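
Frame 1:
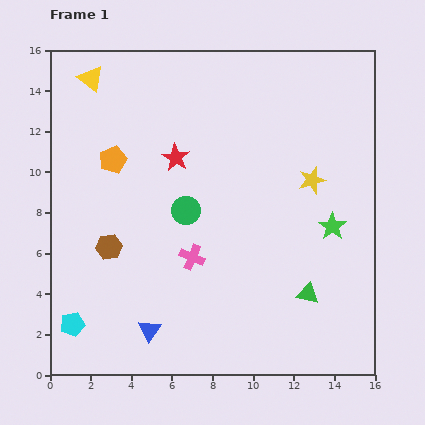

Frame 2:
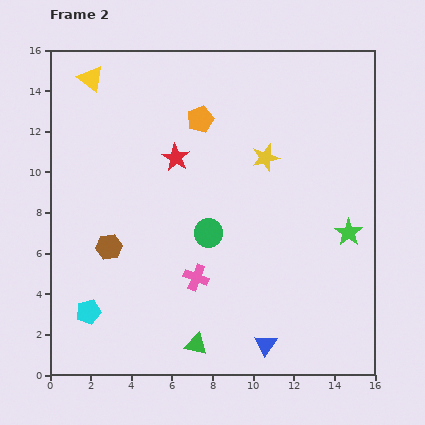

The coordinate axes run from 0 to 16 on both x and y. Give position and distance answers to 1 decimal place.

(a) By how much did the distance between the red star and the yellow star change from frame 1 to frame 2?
-2.4

Distance in frame 1: 6.8. Distance in frame 2: 4.4.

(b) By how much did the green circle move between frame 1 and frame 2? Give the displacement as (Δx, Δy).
(1.1, -1.1)

The green circle was at (6.7, 8.1) in frame 1 and (7.8, 7.0) in frame 2.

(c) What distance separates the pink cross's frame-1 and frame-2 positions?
1.0

The pink cross moved from (7.0, 5.8) to (7.2, 4.8), a distance of √(0.2² + 1.0²) ≈ 1.0.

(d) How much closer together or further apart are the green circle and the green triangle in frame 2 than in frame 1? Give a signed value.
-1.8

Distance in frame 1: 7.3. Distance in frame 2: 5.5.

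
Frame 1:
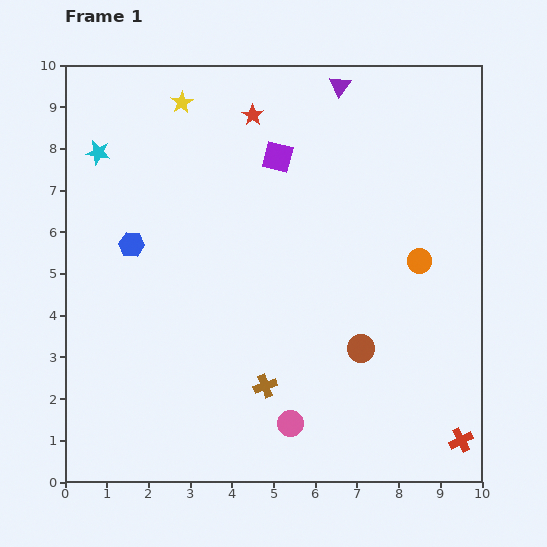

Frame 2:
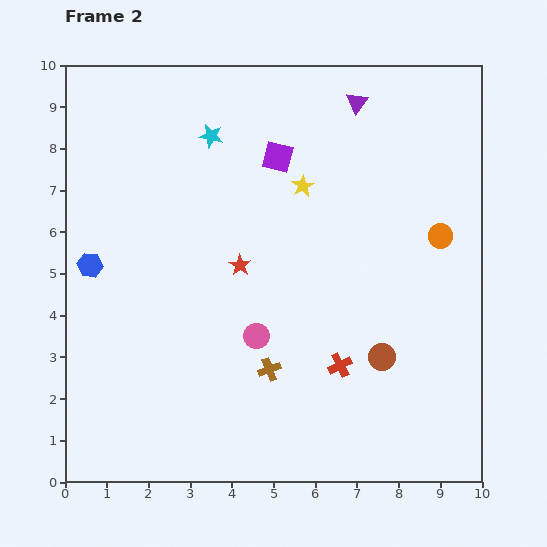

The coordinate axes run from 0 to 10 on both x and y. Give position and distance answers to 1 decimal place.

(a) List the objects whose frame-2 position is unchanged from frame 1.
the purple square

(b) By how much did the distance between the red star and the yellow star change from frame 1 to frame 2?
+0.7

Distance in frame 1: 1.7. Distance in frame 2: 2.4.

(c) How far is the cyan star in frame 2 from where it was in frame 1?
2.7

The cyan star moved from (0.8, 7.9) to (3.5, 8.3), a distance of √(2.7² + 0.4²) ≈ 2.7.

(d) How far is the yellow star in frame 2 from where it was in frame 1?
3.5

The yellow star moved from (2.8, 9.1) to (5.7, 7.1), a distance of √(2.9² + 2.0²) ≈ 3.5.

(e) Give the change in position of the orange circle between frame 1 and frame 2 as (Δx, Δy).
(0.5, 0.6)

The orange circle was at (8.5, 5.3) in frame 1 and (9.0, 5.9) in frame 2.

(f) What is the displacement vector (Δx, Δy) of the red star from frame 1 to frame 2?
(-0.3, -3.6)

The red star was at (4.5, 8.8) in frame 1 and (4.2, 5.2) in frame 2.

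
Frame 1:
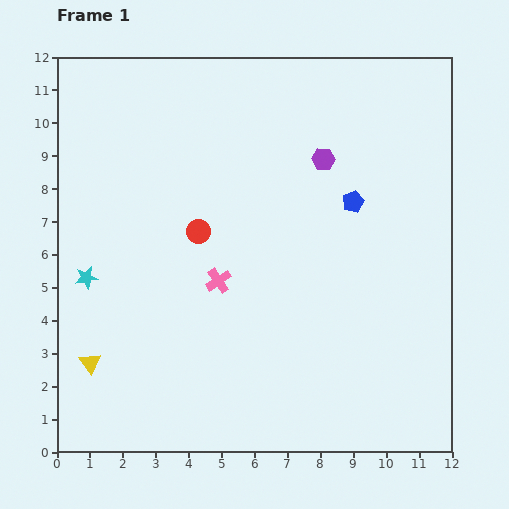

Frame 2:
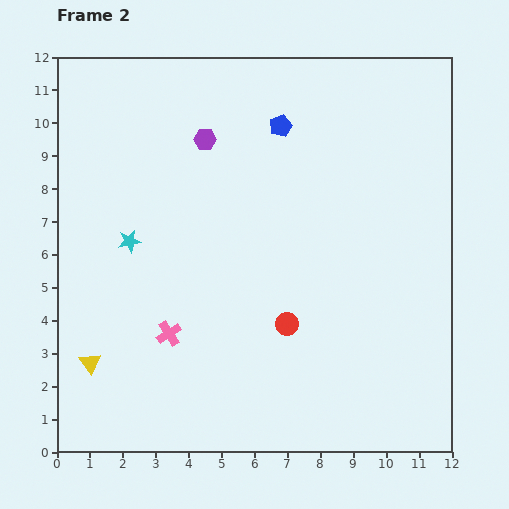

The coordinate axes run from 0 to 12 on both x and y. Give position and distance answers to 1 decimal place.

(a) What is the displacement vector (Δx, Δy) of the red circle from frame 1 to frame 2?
(2.7, -2.8)

The red circle was at (4.3, 6.7) in frame 1 and (7.0, 3.9) in frame 2.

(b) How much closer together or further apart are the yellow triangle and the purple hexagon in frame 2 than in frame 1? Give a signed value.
-1.8

Distance in frame 1: 9.4. Distance in frame 2: 7.6.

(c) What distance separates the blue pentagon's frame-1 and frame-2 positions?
3.2

The blue pentagon moved from (9.0, 7.6) to (6.8, 9.9), a distance of √(2.2² + 2.3²) ≈ 3.2.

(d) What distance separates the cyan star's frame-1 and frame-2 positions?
1.7

The cyan star moved from (0.9, 5.3) to (2.2, 6.4), a distance of √(1.3² + 1.1²) ≈ 1.7.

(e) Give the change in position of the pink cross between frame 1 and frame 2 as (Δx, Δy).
(-1.5, -1.6)

The pink cross was at (4.9, 5.2) in frame 1 and (3.4, 3.6) in frame 2.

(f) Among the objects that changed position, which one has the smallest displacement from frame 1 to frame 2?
the cyan star

(moved 1.7)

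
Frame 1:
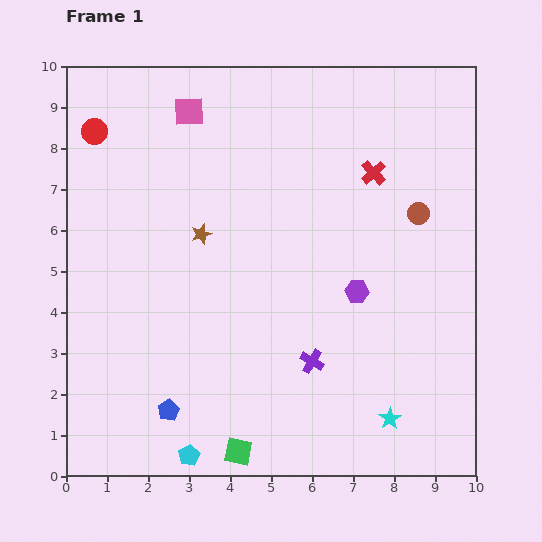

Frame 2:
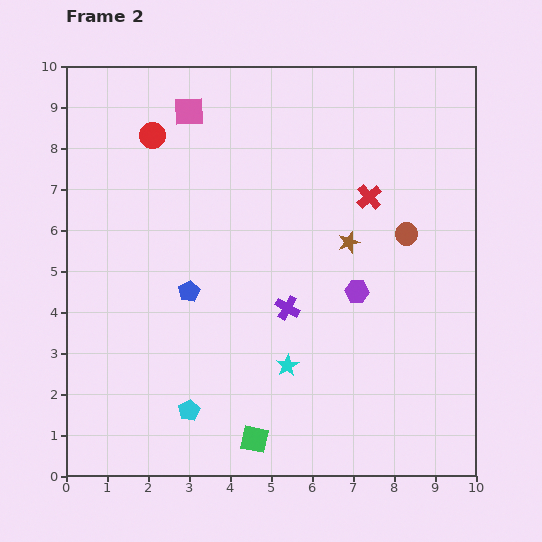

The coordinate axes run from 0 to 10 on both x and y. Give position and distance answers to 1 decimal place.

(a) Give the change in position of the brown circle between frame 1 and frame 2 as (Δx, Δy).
(-0.3, -0.5)

The brown circle was at (8.6, 6.4) in frame 1 and (8.3, 5.9) in frame 2.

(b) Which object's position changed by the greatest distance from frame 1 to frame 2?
the brown star

(moved 3.6; next 2.9)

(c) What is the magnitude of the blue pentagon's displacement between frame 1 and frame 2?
2.9

The blue pentagon moved from (2.5, 1.6) to (3.0, 4.5), a distance of √(0.5² + 2.9²) ≈ 2.9.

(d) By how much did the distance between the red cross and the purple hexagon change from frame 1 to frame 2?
-0.6

Distance in frame 1: 2.9. Distance in frame 2: 2.3.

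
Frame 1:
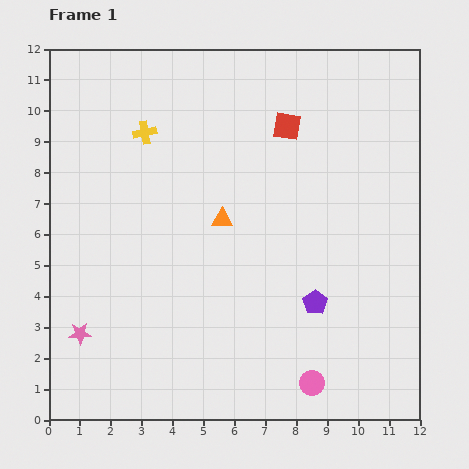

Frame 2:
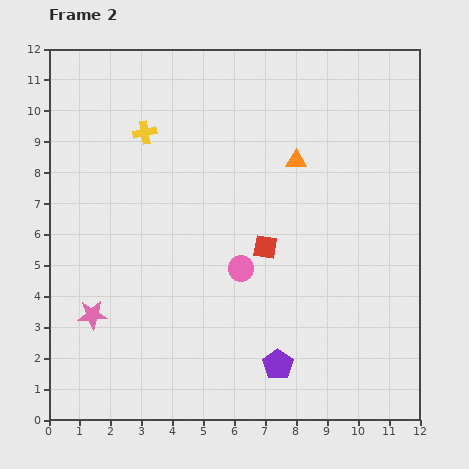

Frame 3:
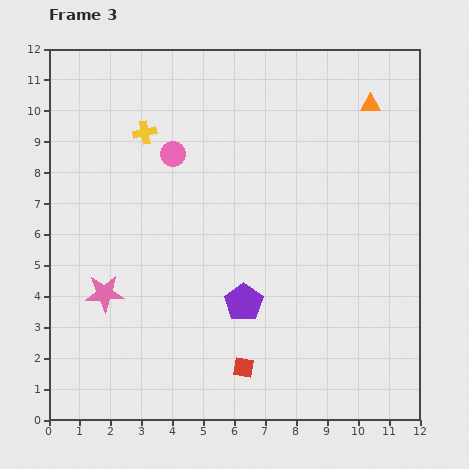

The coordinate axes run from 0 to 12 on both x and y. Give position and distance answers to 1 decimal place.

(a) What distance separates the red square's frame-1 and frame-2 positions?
4.0

The red square moved from (7.7, 9.5) to (7.0, 5.6), a distance of √(0.7² + 3.9²) ≈ 4.0.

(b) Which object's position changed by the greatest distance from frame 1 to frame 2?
the pink circle

(moved 4.4; next 4.0)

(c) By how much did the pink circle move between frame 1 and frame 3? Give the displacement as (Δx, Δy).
(-4.5, 7.4)

The pink circle was at (8.5, 1.2) in frame 1 and (4.0, 8.6) in frame 3.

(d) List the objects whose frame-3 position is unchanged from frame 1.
the yellow cross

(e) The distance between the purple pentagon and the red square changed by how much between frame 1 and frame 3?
-3.7

Distance in frame 1: 5.8. Distance in frame 3: 2.1.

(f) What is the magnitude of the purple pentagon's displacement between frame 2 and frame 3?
2.3

The purple pentagon moved from (7.4, 1.8) to (6.3, 3.8), a distance of √(1.1² + 2.0²) ≈ 2.3.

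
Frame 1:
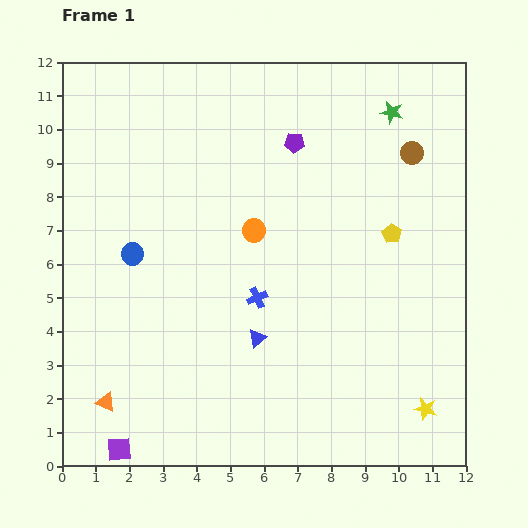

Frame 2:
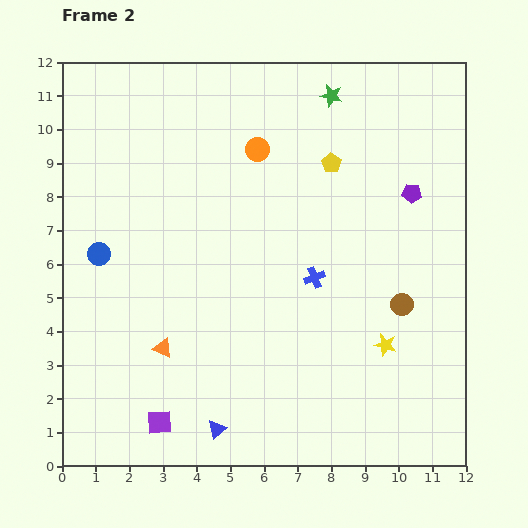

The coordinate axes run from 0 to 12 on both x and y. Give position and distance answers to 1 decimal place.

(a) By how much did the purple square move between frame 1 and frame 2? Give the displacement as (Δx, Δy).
(1.2, 0.8)

The purple square was at (1.7, 0.5) in frame 1 and (2.9, 1.3) in frame 2.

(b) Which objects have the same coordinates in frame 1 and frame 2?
none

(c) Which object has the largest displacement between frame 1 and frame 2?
the brown circle

(moved 4.5; next 3.8)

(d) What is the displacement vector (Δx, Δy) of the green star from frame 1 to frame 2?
(-1.8, 0.5)

The green star was at (9.8, 10.5) in frame 1 and (8.0, 11.0) in frame 2.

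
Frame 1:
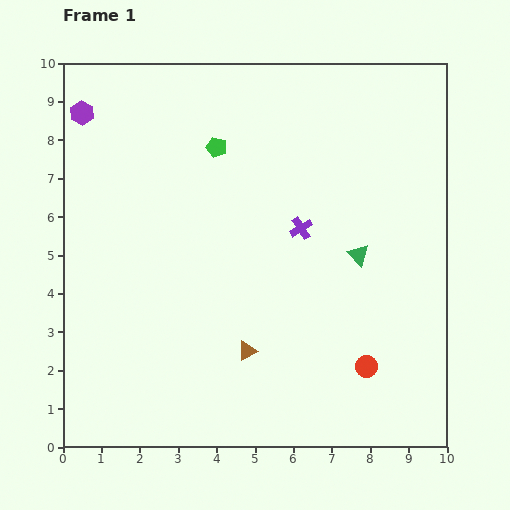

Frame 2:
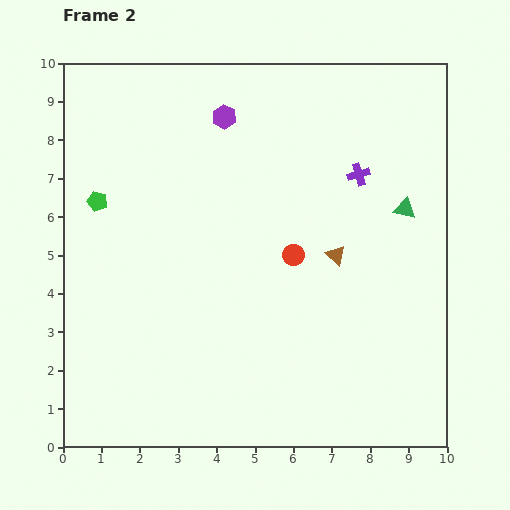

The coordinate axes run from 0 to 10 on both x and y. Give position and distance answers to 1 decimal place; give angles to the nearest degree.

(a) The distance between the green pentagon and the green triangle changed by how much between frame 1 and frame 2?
+3.4

Distance in frame 1: 4.6. Distance in frame 2: 8.0.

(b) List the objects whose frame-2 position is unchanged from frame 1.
none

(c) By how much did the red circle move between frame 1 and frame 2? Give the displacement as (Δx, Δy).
(-1.9, 2.9)

The red circle was at (7.9, 2.1) in frame 1 and (6.0, 5.0) in frame 2.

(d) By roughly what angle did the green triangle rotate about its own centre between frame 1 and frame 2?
32° counter-clockwise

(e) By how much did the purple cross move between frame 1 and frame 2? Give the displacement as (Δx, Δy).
(1.5, 1.4)

The purple cross was at (6.2, 5.7) in frame 1 and (7.7, 7.1) in frame 2.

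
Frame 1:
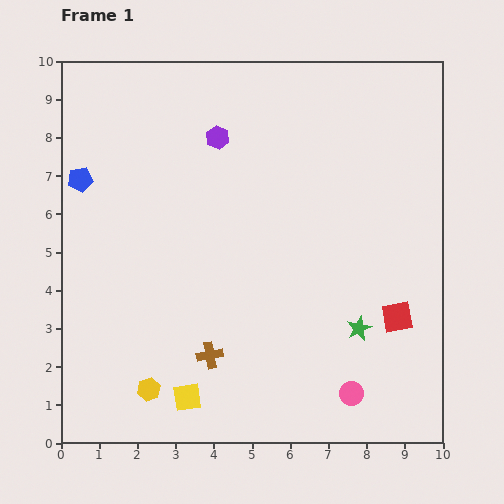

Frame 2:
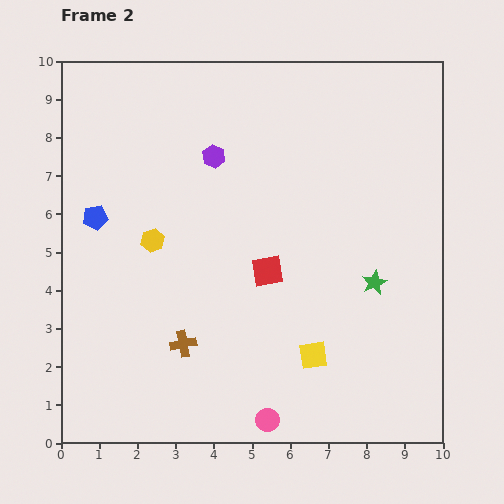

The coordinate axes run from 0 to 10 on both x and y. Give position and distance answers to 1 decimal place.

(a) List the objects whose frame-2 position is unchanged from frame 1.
none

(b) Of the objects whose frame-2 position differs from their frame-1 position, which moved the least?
the purple hexagon

(moved 0.5)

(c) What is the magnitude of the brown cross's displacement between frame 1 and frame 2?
0.8

The brown cross moved from (3.9, 2.3) to (3.2, 2.6), a distance of √(0.7² + 0.3²) ≈ 0.8.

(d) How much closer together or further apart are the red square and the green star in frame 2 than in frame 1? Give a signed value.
+1.8

Distance in frame 1: 1.0. Distance in frame 2: 2.8.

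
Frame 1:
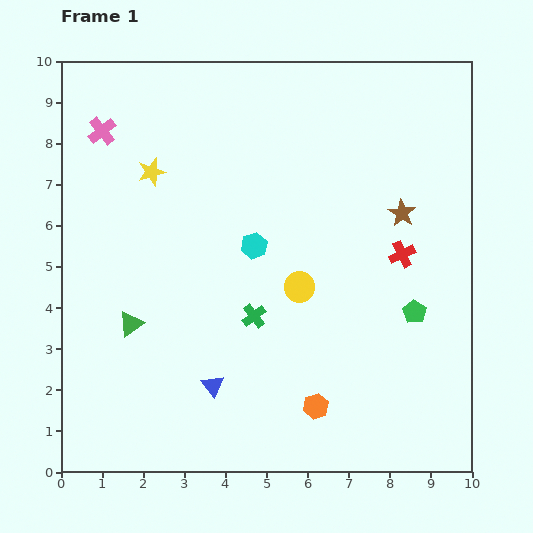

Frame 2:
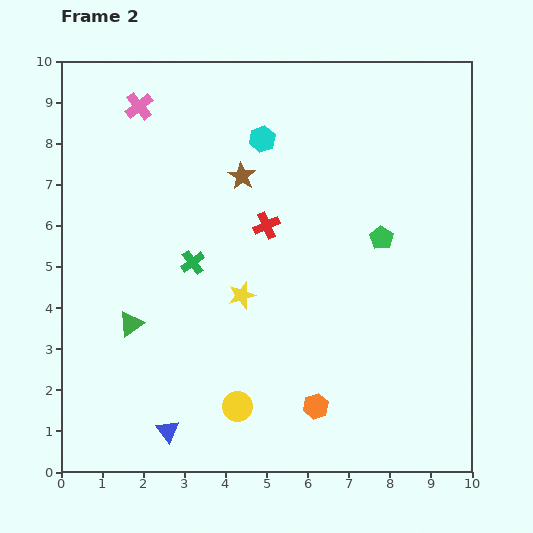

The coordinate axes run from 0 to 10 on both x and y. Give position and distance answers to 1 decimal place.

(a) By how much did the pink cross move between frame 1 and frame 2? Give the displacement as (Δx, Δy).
(0.9, 0.6)

The pink cross was at (1.0, 8.3) in frame 1 and (1.9, 8.9) in frame 2.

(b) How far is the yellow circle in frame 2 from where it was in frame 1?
3.3

The yellow circle moved from (5.8, 4.5) to (4.3, 1.6), a distance of √(1.5² + 2.9²) ≈ 3.3.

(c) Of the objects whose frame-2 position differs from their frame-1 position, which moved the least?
the pink cross

(moved 1.1)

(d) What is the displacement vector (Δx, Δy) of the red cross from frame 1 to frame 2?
(-3.3, 0.7)

The red cross was at (8.3, 5.3) in frame 1 and (5.0, 6.0) in frame 2.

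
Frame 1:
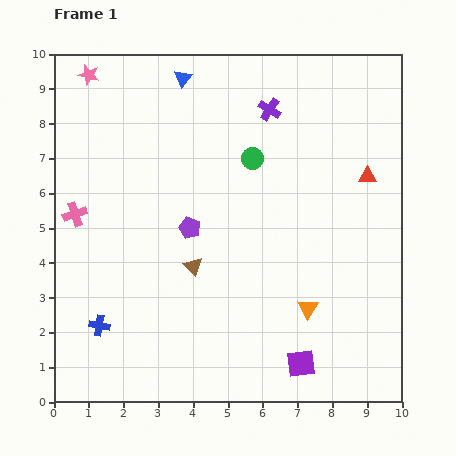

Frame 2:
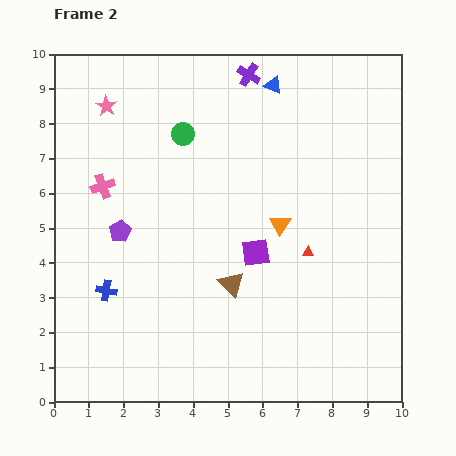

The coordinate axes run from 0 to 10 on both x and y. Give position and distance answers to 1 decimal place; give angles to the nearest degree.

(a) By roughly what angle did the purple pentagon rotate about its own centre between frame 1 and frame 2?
22° clockwise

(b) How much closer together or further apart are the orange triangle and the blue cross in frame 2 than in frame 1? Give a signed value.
-0.7

Distance in frame 1: 6.0. Distance in frame 2: 5.3.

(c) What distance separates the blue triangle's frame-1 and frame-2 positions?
2.6

The blue triangle moved from (3.7, 9.3) to (6.3, 9.1), a distance of √(2.6² + 0.2²) ≈ 2.6.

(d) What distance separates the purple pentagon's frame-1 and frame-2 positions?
2.0

The purple pentagon moved from (3.9, 5.0) to (1.9, 4.9), a distance of √(2.0² + 0.1²) ≈ 2.0.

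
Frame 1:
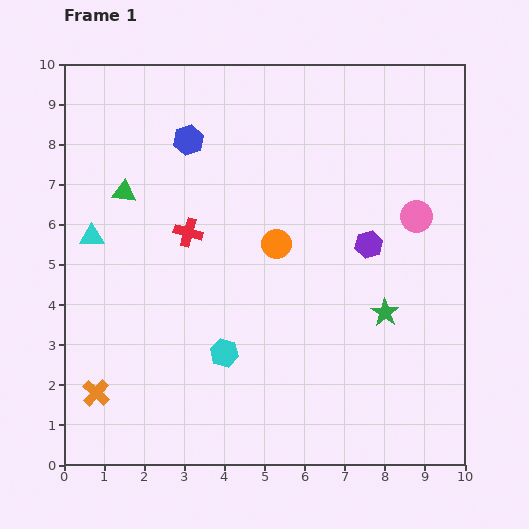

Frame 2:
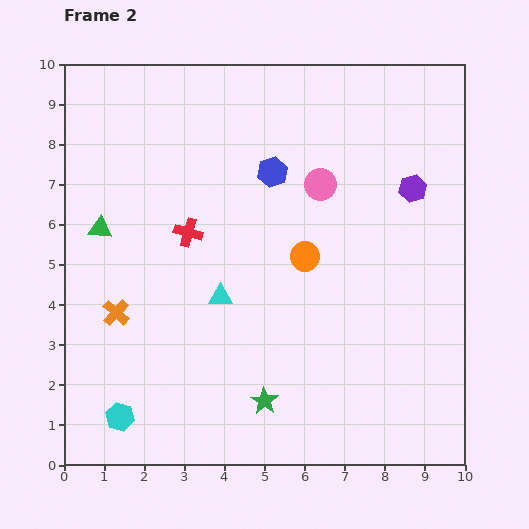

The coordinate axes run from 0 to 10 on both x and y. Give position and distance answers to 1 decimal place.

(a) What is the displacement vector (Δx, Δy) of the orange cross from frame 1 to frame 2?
(0.5, 2.0)

The orange cross was at (0.8, 1.8) in frame 1 and (1.3, 3.8) in frame 2.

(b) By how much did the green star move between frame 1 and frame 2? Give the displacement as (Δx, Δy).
(-3.0, -2.2)

The green star was at (8.0, 3.8) in frame 1 and (5.0, 1.6) in frame 2.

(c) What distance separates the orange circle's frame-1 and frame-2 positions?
0.8

The orange circle moved from (5.3, 5.5) to (6.0, 5.2), a distance of √(0.7² + 0.3²) ≈ 0.8.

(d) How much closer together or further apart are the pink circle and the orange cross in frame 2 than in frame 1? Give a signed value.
-3.1

Distance in frame 1: 9.1. Distance in frame 2: 6.0.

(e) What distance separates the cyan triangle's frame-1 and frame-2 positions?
3.5

The cyan triangle moved from (0.7, 5.7) to (3.9, 4.2), a distance of √(3.2² + 1.5²) ≈ 3.5.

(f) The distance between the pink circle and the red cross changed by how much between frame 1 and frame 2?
-2.2

Distance in frame 1: 5.7. Distance in frame 2: 3.5.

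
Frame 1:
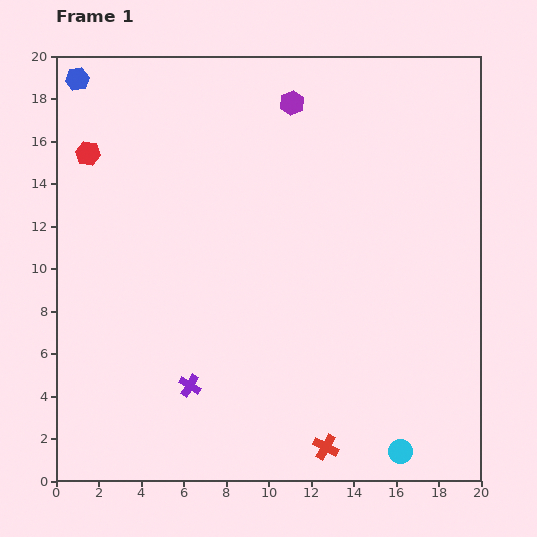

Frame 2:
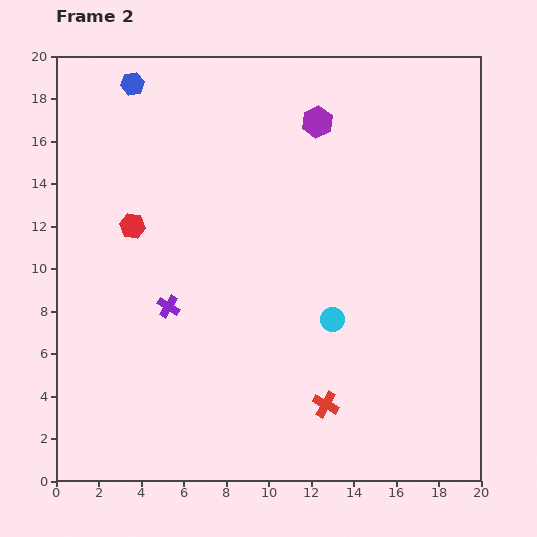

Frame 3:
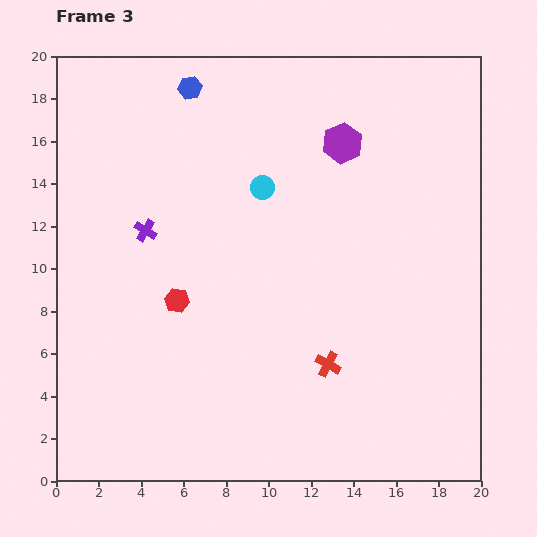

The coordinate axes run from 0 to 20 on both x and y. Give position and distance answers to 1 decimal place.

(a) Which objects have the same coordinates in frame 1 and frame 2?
none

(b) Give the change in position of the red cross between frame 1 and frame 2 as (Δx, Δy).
(0.0, 2.0)

The red cross was at (12.7, 1.6) in frame 1 and (12.7, 3.6) in frame 2.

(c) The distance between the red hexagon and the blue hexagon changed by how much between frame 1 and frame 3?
+6.5

Distance in frame 1: 3.5. Distance in frame 3: 10.0.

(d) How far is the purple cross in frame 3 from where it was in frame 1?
7.6

The purple cross moved from (6.3, 4.5) to (4.2, 11.8), a distance of √(2.1² + 7.3²) ≈ 7.6.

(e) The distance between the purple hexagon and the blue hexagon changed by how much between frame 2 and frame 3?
-1.2

Distance in frame 2: 8.9. Distance in frame 3: 7.7.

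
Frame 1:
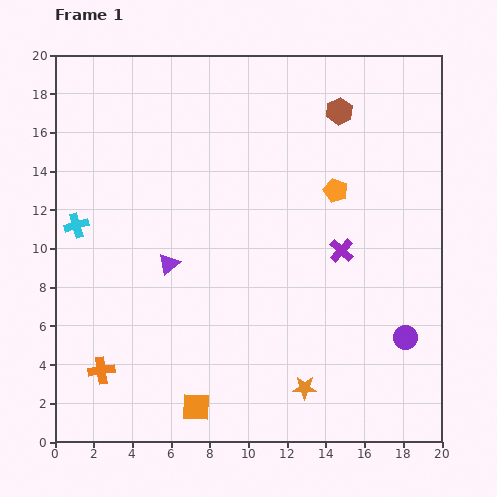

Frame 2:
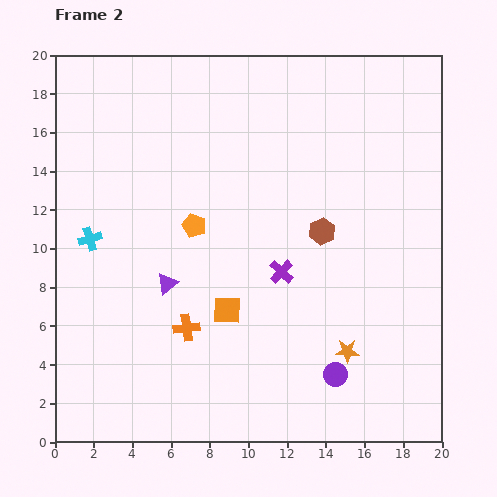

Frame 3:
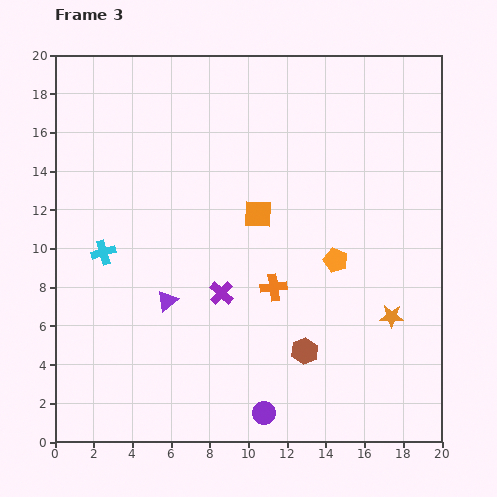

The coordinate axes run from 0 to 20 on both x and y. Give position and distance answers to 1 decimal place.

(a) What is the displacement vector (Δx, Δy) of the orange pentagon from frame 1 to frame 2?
(-7.3, -1.8)

The orange pentagon was at (14.5, 13.0) in frame 1 and (7.2, 11.2) in frame 2.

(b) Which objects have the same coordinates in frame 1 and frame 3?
none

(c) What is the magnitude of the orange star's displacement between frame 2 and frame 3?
2.9

The orange star moved from (15.1, 4.7) to (17.4, 6.5), a distance of √(2.3² + 1.8²) ≈ 2.9.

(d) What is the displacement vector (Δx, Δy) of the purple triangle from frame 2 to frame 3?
(0.0, -0.9)

The purple triangle was at (5.8, 8.2) in frame 2 and (5.8, 7.3) in frame 3.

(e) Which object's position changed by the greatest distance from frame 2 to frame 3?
the orange pentagon

(moved 7.5; next 6.3)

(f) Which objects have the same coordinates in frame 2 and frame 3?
none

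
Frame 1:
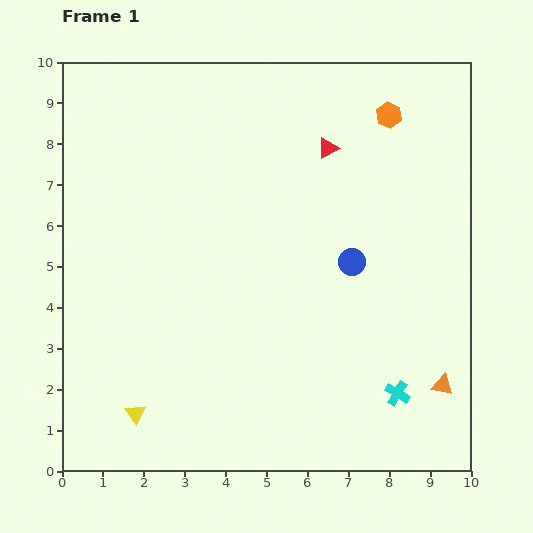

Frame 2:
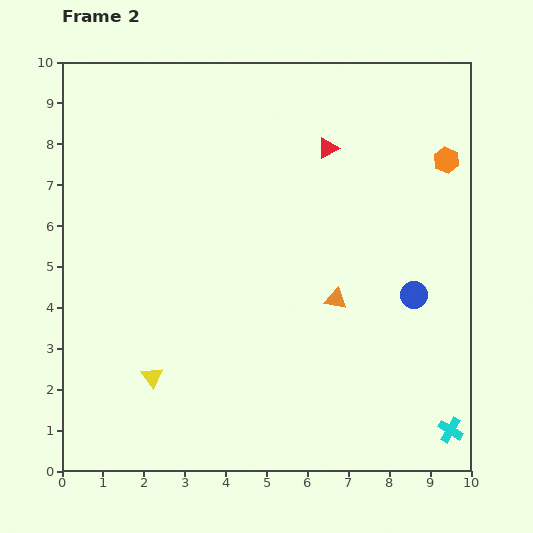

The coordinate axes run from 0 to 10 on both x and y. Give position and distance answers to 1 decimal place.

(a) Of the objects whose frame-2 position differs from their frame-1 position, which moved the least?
the yellow triangle

(moved 1.0)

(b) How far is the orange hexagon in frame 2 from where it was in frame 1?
1.8

The orange hexagon moved from (8.0, 8.7) to (9.4, 7.6), a distance of √(1.4² + 1.1²) ≈ 1.8.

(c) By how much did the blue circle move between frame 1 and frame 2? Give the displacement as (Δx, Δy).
(1.5, -0.8)

The blue circle was at (7.1, 5.1) in frame 1 and (8.6, 4.3) in frame 2.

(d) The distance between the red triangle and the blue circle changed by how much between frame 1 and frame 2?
+1.3

Distance in frame 1: 2.9. Distance in frame 2: 4.2.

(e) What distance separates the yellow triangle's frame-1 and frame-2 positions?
1.0

The yellow triangle moved from (1.8, 1.4) to (2.2, 2.3), a distance of √(0.4² + 0.9²) ≈ 1.0.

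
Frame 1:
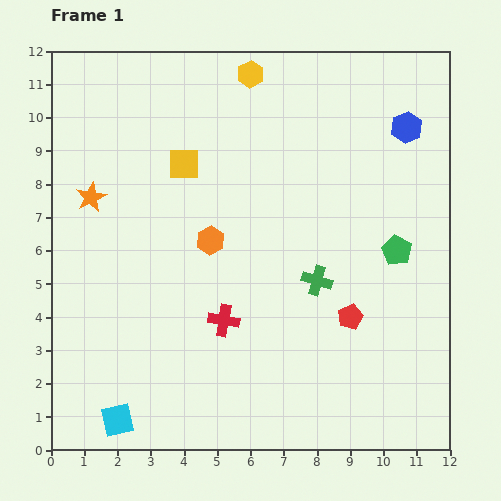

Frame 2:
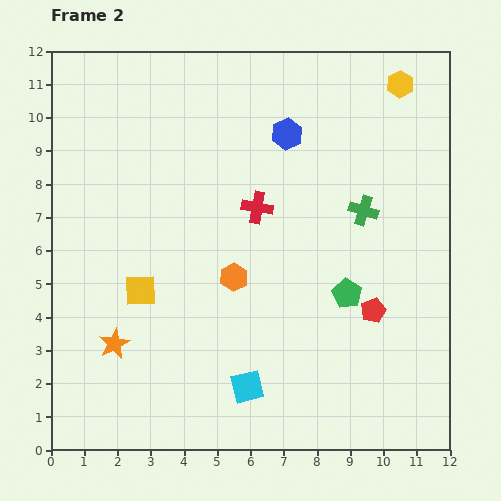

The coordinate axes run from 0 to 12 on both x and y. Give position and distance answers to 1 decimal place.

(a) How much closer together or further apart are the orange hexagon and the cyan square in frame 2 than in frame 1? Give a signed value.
-2.8

Distance in frame 1: 6.1. Distance in frame 2: 3.3.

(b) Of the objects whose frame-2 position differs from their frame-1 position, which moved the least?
the red pentagon

(moved 0.7)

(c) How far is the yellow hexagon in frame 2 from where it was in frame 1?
4.5

The yellow hexagon moved from (6.0, 11.3) to (10.5, 11.0), a distance of √(4.5² + 0.3²) ≈ 4.5.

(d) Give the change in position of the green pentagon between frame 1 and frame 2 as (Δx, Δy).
(-1.5, -1.3)

The green pentagon was at (10.4, 6.0) in frame 1 and (8.9, 4.7) in frame 2.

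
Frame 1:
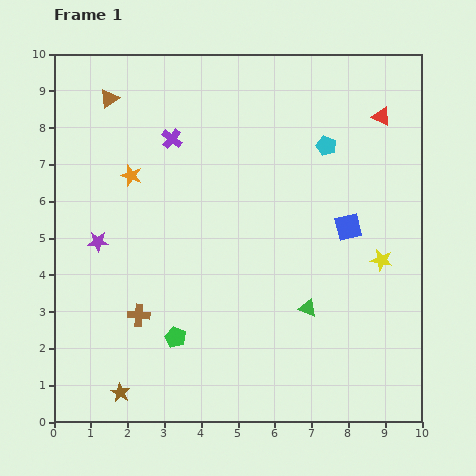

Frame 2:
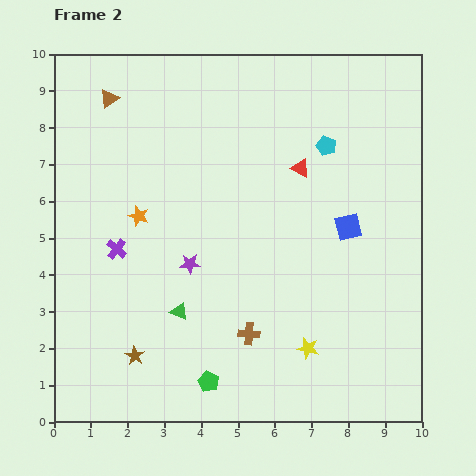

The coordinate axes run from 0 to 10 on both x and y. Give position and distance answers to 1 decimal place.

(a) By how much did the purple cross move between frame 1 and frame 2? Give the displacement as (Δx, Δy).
(-1.5, -3.0)

The purple cross was at (3.2, 7.7) in frame 1 and (1.7, 4.7) in frame 2.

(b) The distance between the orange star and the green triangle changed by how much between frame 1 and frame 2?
-3.2

Distance in frame 1: 6.0. Distance in frame 2: 2.8.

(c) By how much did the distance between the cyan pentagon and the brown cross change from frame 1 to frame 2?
-1.4

Distance in frame 1: 6.9. Distance in frame 2: 5.5.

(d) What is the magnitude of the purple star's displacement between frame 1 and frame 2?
2.6

The purple star moved from (1.2, 4.9) to (3.7, 4.3), a distance of √(2.5² + 0.6²) ≈ 2.6.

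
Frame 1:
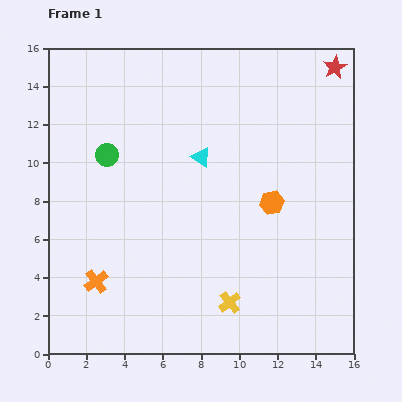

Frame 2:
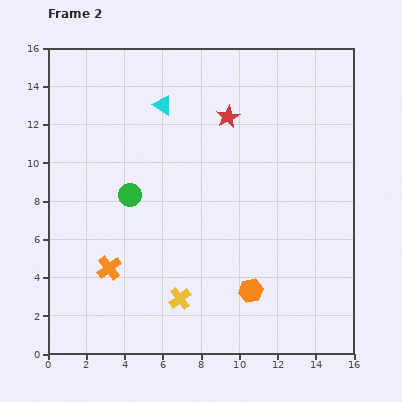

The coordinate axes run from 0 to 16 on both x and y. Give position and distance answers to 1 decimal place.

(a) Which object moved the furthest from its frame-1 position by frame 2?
the red star

(moved 6.2; next 4.7)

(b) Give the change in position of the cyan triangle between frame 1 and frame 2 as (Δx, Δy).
(-2.0, 2.7)

The cyan triangle was at (8.0, 10.3) in frame 1 and (6.0, 13.0) in frame 2.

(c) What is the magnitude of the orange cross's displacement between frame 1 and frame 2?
1.0

The orange cross moved from (2.5, 3.8) to (3.2, 4.5), a distance of √(0.7² + 0.7²) ≈ 1.0.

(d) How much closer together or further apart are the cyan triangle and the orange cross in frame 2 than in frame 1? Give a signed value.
+0.4

Distance in frame 1: 8.5. Distance in frame 2: 8.9.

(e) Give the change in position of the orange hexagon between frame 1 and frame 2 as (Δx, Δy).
(-1.1, -4.6)

The orange hexagon was at (11.7, 7.9) in frame 1 and (10.6, 3.3) in frame 2.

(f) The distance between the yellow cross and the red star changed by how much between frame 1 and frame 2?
-3.7

Distance in frame 1: 13.5. Distance in frame 2: 9.8.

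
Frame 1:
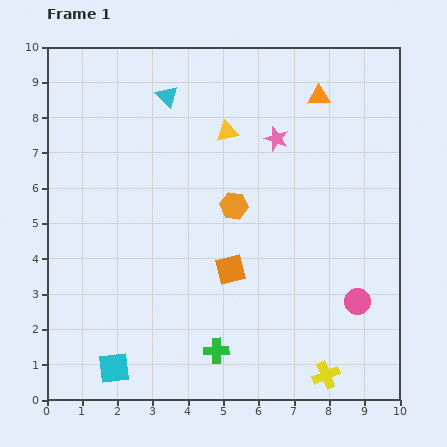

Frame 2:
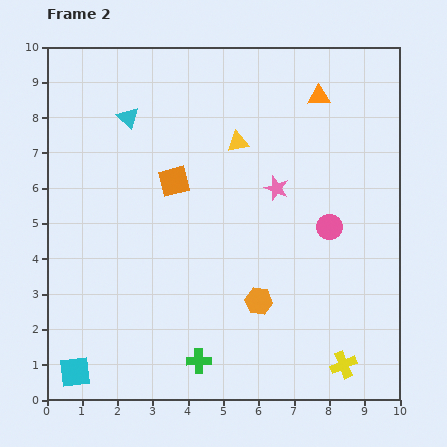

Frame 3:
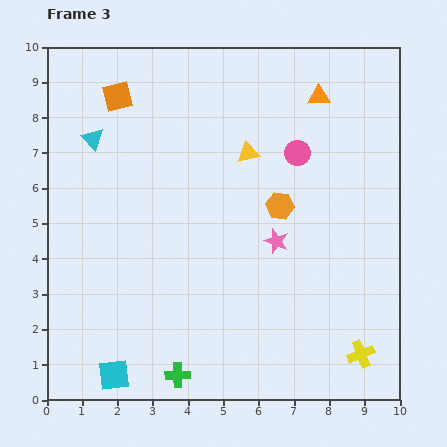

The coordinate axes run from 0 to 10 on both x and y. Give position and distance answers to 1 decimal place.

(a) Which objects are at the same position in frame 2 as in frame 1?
the orange triangle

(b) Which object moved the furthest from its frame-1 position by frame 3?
the orange square

(moved 5.9; next 4.5)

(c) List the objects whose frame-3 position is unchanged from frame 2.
the orange triangle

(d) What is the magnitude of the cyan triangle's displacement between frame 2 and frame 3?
1.2

The cyan triangle moved from (2.3, 8.0) to (1.3, 7.4), a distance of √(1.0² + 0.6²) ≈ 1.2.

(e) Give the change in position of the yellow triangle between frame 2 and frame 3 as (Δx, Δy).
(0.3, -0.3)

The yellow triangle was at (5.4, 7.3) in frame 2 and (5.7, 7.0) in frame 3.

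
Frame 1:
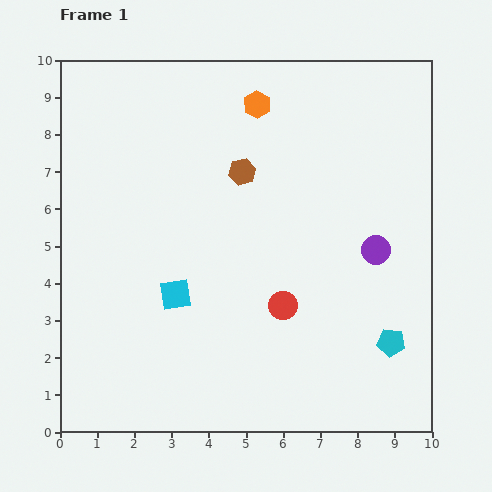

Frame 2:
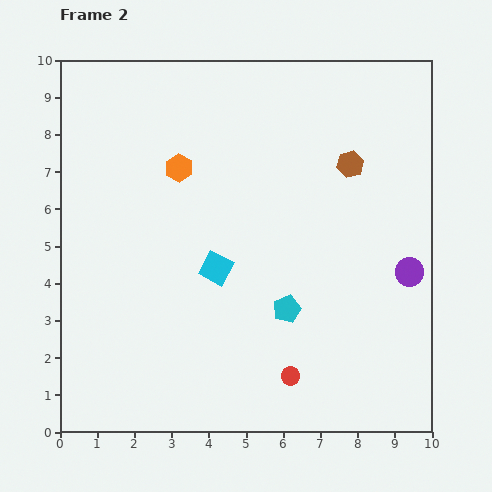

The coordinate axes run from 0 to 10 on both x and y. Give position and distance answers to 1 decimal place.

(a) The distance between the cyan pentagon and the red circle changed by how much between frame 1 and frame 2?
-1.3

Distance in frame 1: 3.1. Distance in frame 2: 1.8.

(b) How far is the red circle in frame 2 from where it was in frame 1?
1.9

The red circle moved from (6.0, 3.4) to (6.2, 1.5), a distance of √(0.2² + 1.9²) ≈ 1.9.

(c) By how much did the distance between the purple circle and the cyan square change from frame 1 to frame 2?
-0.3

Distance in frame 1: 5.5. Distance in frame 2: 5.2.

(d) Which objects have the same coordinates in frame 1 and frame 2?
none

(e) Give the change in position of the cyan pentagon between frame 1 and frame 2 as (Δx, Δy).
(-2.8, 0.9)

The cyan pentagon was at (8.9, 2.4) in frame 1 and (6.1, 3.3) in frame 2.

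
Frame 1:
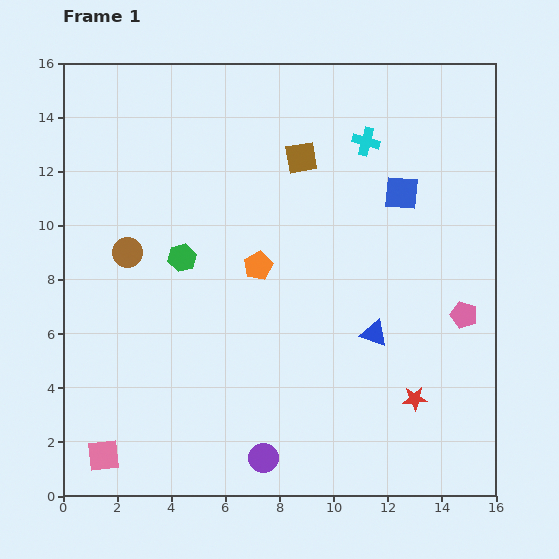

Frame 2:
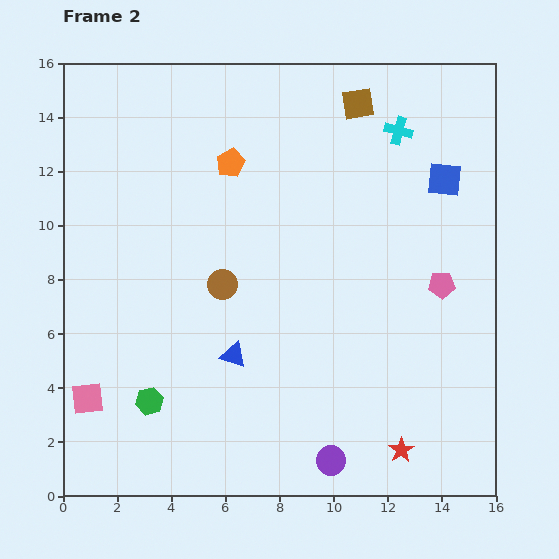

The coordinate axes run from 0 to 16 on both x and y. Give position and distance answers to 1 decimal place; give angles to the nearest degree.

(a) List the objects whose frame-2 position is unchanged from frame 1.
none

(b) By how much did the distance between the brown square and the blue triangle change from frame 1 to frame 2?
+3.4

Distance in frame 1: 7.0. Distance in frame 2: 10.4.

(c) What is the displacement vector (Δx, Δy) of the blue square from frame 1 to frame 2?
(1.6, 0.5)

The blue square was at (12.5, 11.2) in frame 1 and (14.1, 11.7) in frame 2.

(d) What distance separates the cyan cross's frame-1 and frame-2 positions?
1.3

The cyan cross moved from (11.2, 13.1) to (12.4, 13.5), a distance of √(1.2² + 0.4²) ≈ 1.3.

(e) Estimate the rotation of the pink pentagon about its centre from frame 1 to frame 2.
20° counter-clockwise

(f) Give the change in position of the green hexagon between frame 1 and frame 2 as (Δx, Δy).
(-1.2, -5.3)

The green hexagon was at (4.4, 8.8) in frame 1 and (3.2, 3.5) in frame 2.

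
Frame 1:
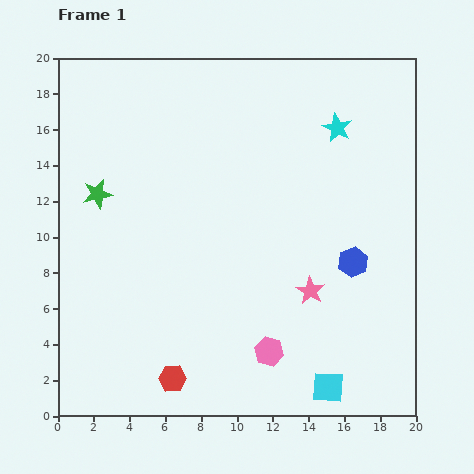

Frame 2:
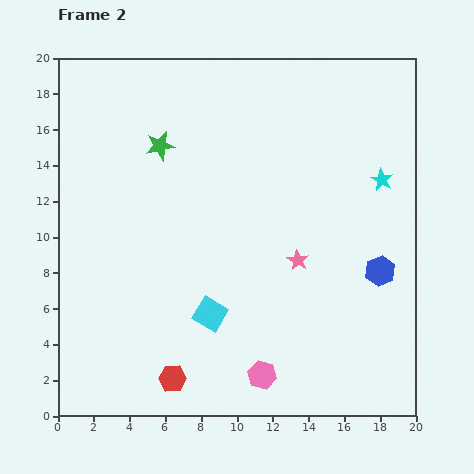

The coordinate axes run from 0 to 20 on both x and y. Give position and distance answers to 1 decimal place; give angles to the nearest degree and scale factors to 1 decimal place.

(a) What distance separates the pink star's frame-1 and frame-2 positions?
1.8

The pink star moved from (14.1, 7.0) to (13.4, 8.7), a distance of √(0.7² + 1.7²) ≈ 1.8.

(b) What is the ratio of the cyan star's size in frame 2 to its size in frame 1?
0.8×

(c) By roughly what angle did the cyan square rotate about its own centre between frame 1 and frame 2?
26° clockwise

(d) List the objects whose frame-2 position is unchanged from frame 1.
the red hexagon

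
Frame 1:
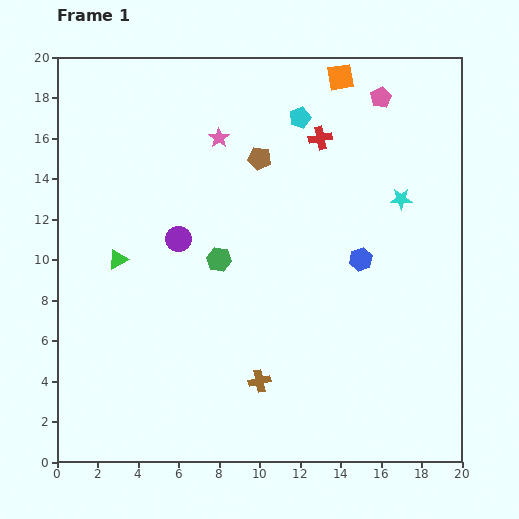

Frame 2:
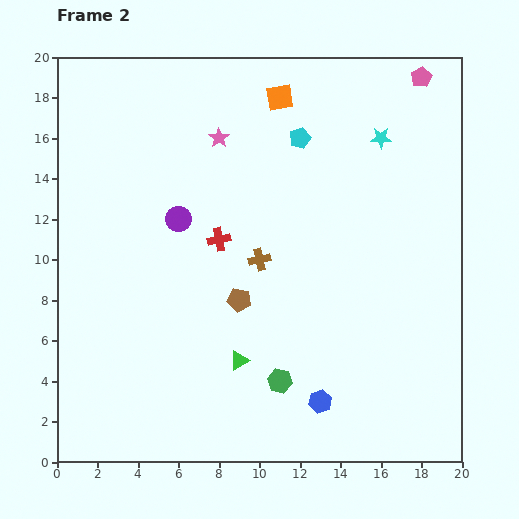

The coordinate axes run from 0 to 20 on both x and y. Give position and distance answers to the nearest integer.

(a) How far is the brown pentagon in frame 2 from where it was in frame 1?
7

The brown pentagon moved from (10, 15) to (9, 8), a distance of √(1² + 7²) ≈ 7.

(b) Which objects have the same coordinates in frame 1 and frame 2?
the pink star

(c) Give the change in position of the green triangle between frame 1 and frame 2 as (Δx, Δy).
(6, -5)

The green triangle was at (3, 10) in frame 1 and (9, 5) in frame 2.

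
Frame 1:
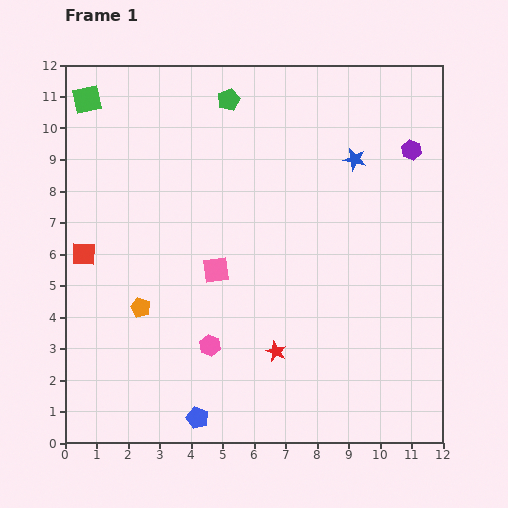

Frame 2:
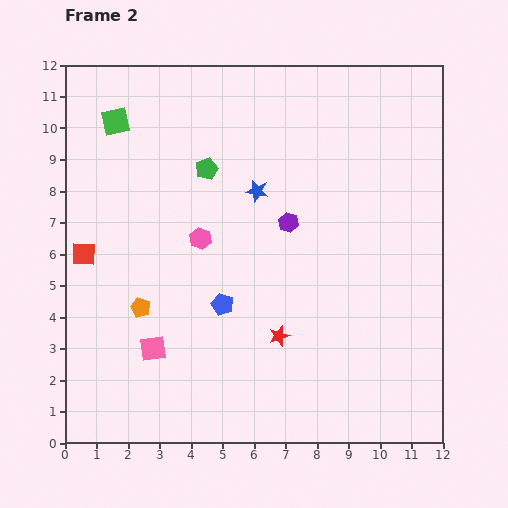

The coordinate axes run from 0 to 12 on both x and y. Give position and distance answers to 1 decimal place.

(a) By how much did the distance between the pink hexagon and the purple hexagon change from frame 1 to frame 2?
-6.1

Distance in frame 1: 8.9. Distance in frame 2: 2.8.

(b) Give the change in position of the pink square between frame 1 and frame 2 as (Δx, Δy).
(-2.0, -2.5)

The pink square was at (4.8, 5.5) in frame 1 and (2.8, 3.0) in frame 2.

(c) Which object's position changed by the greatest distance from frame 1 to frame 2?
the purple hexagon

(moved 4.5; next 3.7)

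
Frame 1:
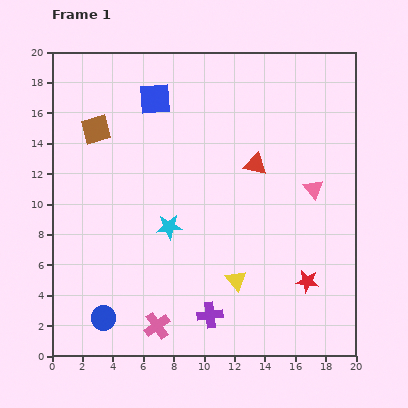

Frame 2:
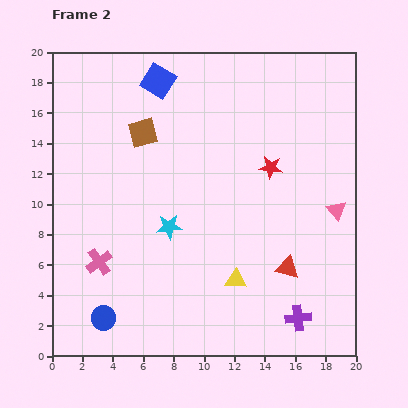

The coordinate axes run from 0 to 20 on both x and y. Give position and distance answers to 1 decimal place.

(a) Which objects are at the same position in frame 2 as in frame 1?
the yellow triangle, the blue circle, the cyan star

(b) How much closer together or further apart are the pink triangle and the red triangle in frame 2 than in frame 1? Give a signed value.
+0.9

Distance in frame 1: 4.1. Distance in frame 2: 5.0.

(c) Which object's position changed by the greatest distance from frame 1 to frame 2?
the red star

(moved 7.9; next 7.1)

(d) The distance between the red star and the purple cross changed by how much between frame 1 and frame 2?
+3.3

Distance in frame 1: 6.8. Distance in frame 2: 10.1.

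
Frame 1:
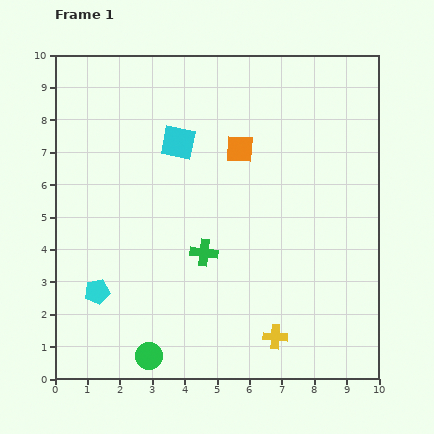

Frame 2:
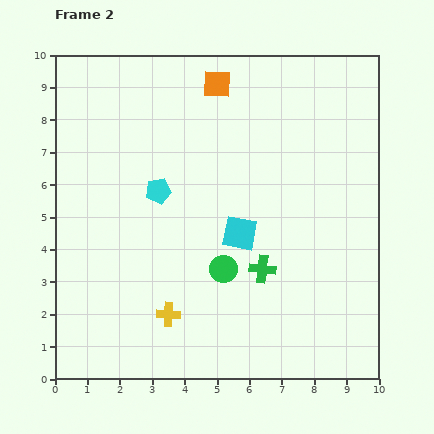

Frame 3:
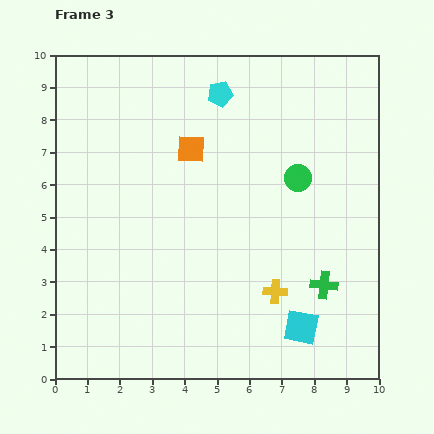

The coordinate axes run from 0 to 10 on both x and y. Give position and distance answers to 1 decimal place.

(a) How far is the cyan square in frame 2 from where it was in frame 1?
3.4

The cyan square moved from (3.8, 7.3) to (5.7, 4.5), a distance of √(1.9² + 2.8²) ≈ 3.4.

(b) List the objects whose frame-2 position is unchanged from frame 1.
none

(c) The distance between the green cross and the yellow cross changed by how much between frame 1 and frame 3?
-1.9

Distance in frame 1: 3.4. Distance in frame 3: 1.5.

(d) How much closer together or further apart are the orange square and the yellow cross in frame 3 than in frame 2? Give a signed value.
-2.2

Distance in frame 2: 7.3. Distance in frame 3: 5.1.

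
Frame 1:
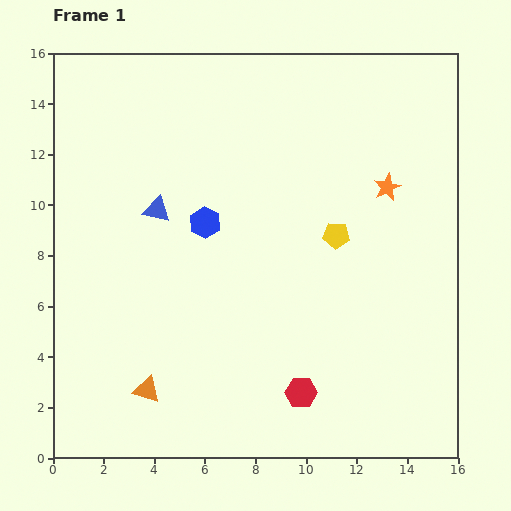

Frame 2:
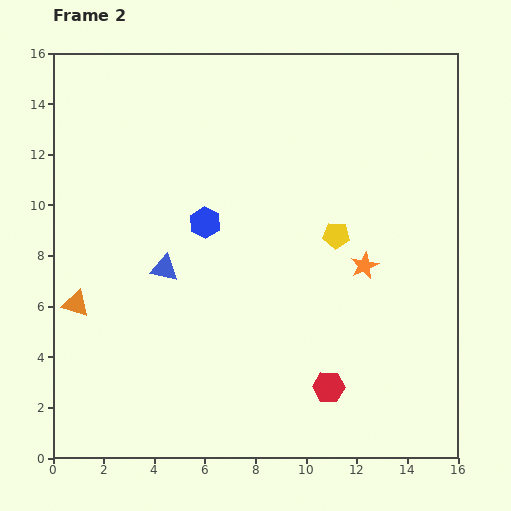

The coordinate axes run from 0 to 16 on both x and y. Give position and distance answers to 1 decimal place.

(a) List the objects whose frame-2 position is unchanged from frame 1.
the blue hexagon, the yellow pentagon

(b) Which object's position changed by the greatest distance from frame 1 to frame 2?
the orange triangle

(moved 4.4; next 3.2)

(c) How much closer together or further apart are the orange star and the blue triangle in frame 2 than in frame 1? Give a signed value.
-1.2

Distance in frame 1: 9.1. Distance in frame 2: 7.9.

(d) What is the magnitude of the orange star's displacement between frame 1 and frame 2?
3.2

The orange star moved from (13.2, 10.7) to (12.3, 7.6), a distance of √(0.9² + 3.1²) ≈ 3.2.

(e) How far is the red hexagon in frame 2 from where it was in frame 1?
1.1

The red hexagon moved from (9.8, 2.6) to (10.9, 2.8), a distance of √(1.1² + 0.2²) ≈ 1.1.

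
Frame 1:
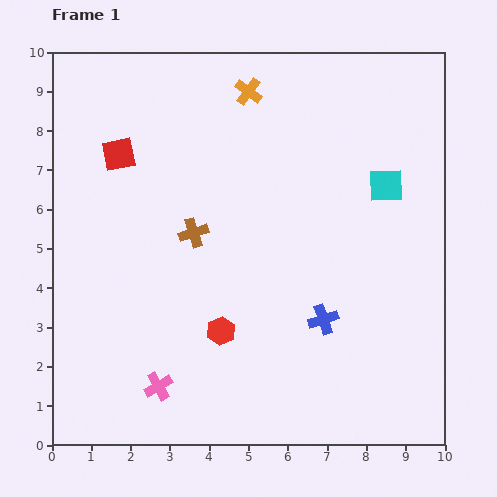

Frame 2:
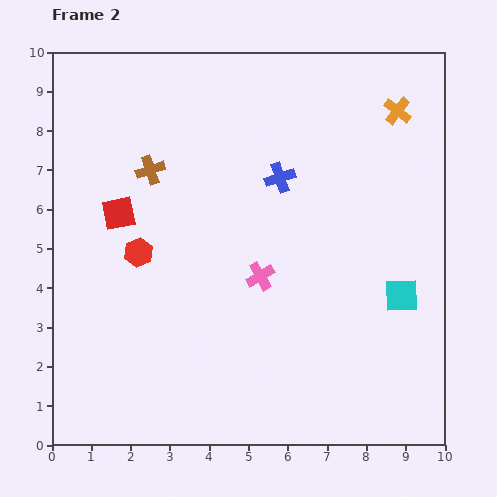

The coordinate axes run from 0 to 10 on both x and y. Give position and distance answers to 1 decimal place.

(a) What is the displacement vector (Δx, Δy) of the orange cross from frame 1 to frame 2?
(3.8, -0.5)

The orange cross was at (5.0, 9.0) in frame 1 and (8.8, 8.5) in frame 2.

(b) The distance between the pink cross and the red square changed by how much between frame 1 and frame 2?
-2.1

Distance in frame 1: 6.0. Distance in frame 2: 3.9.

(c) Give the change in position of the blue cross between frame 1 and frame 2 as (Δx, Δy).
(-1.1, 3.6)

The blue cross was at (6.9, 3.2) in frame 1 and (5.8, 6.8) in frame 2.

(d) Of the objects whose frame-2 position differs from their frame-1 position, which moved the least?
the red square

(moved 1.5)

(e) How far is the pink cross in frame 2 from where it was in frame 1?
3.8

The pink cross moved from (2.7, 1.5) to (5.3, 4.3), a distance of √(2.6² + 2.8²) ≈ 3.8.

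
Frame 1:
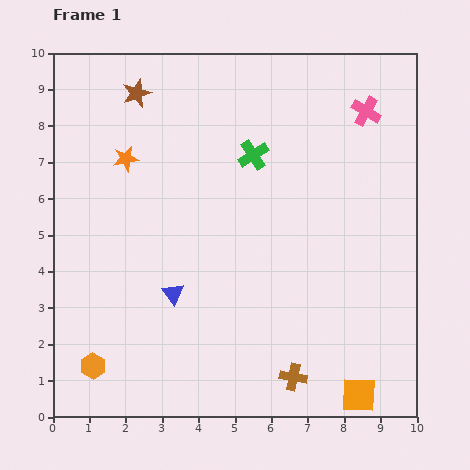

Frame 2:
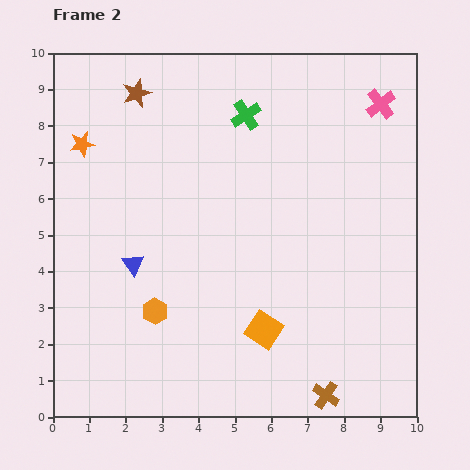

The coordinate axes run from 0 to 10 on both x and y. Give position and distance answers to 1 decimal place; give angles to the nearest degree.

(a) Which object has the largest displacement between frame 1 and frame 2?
the orange square

(moved 3.2; next 2.3)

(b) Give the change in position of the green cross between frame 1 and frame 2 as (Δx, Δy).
(-0.2, 1.1)

The green cross was at (5.5, 7.2) in frame 1 and (5.3, 8.3) in frame 2.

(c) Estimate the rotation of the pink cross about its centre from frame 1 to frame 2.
22° clockwise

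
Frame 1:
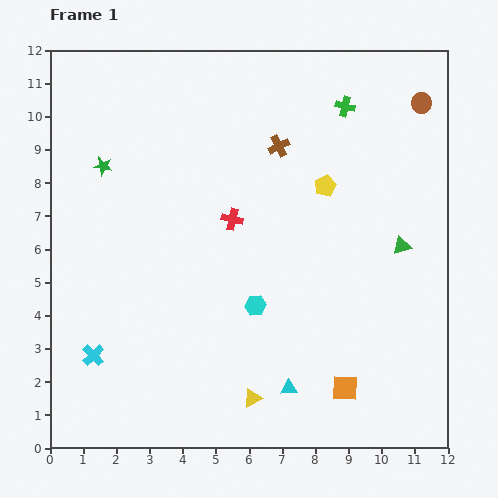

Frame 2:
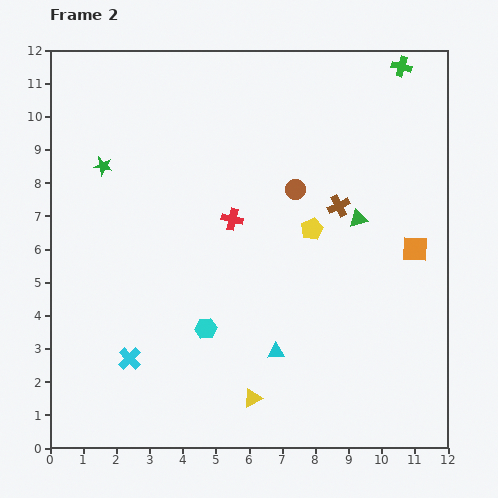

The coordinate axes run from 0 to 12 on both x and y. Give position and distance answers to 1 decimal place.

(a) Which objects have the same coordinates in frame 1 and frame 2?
the yellow triangle, the red cross, the green star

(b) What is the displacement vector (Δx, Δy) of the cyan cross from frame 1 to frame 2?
(1.1, -0.1)

The cyan cross was at (1.3, 2.8) in frame 1 and (2.4, 2.7) in frame 2.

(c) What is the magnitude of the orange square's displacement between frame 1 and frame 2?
4.7

The orange square moved from (8.9, 1.8) to (11.0, 6.0), a distance of √(2.1² + 4.2²) ≈ 4.7.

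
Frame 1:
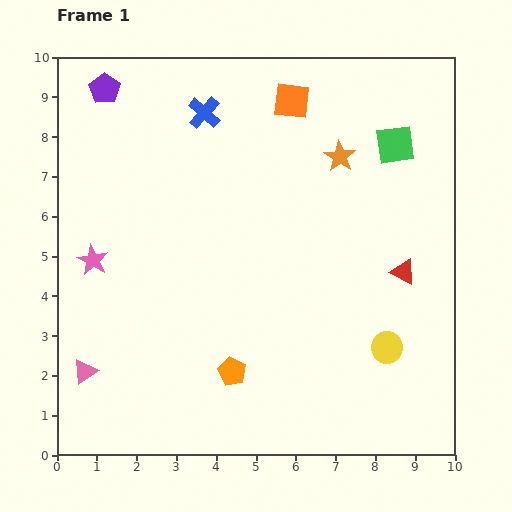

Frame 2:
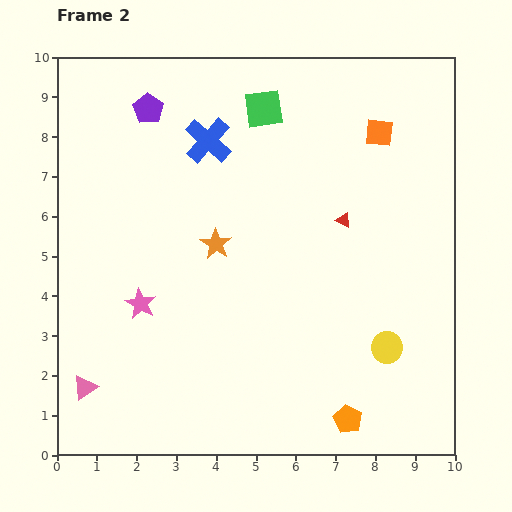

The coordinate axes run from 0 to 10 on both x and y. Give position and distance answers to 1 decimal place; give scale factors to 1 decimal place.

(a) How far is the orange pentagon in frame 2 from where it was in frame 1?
3.1

The orange pentagon moved from (4.4, 2.1) to (7.3, 0.9), a distance of √(2.9² + 1.2²) ≈ 3.1.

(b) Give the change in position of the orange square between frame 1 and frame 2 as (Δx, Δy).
(2.2, -0.8)

The orange square was at (5.9, 8.9) in frame 1 and (8.1, 8.1) in frame 2.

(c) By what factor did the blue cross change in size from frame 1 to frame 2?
1.4×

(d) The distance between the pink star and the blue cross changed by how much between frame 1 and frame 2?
-0.2

Distance in frame 1: 4.6. Distance in frame 2: 4.4.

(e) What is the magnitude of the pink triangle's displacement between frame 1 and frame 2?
0.4

The pink triangle moved from (0.7, 2.1) to (0.7, 1.7), a distance of √(0.0² + 0.4²) ≈ 0.4.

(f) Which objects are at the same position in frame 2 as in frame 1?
the yellow circle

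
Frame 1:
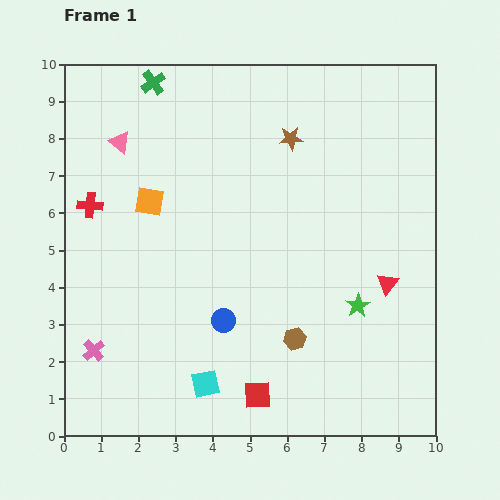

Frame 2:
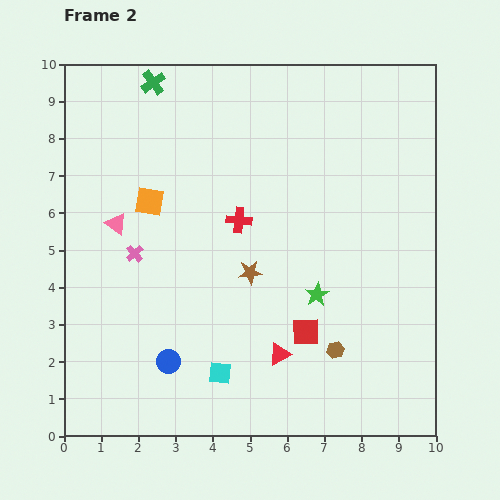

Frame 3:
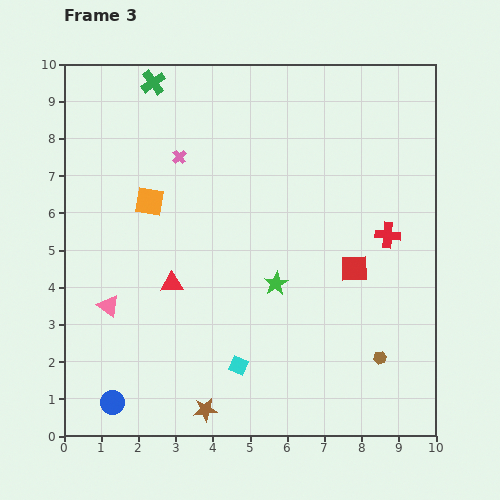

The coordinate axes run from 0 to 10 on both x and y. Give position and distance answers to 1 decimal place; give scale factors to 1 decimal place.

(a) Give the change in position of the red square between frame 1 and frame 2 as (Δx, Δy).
(1.3, 1.7)

The red square was at (5.2, 1.1) in frame 1 and (6.5, 2.8) in frame 2.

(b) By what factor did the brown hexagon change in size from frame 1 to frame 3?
0.6×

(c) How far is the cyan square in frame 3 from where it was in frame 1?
1.0

The cyan square moved from (3.8, 1.4) to (4.7, 1.9), a distance of √(0.9² + 0.5²) ≈ 1.0.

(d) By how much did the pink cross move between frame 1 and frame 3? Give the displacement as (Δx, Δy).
(2.3, 5.2)

The pink cross was at (0.8, 2.3) in frame 1 and (3.1, 7.5) in frame 3.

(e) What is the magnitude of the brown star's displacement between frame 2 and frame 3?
3.9

The brown star moved from (5.0, 4.4) to (3.8, 0.7), a distance of √(1.2² + 3.7²) ≈ 3.9.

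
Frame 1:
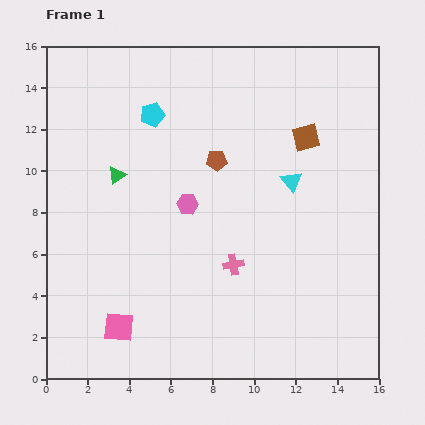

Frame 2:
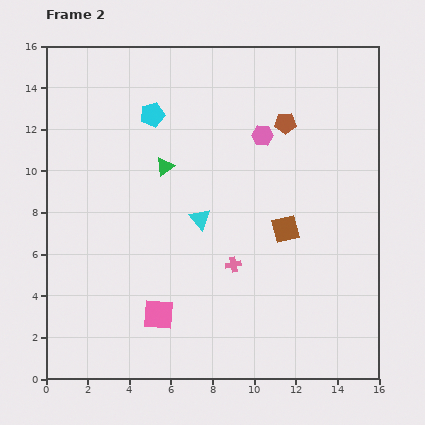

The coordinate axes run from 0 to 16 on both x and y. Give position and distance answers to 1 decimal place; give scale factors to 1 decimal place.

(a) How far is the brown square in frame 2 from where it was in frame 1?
4.5

The brown square moved from (12.5, 11.6) to (11.5, 7.2), a distance of √(1.0² + 4.4²) ≈ 4.5.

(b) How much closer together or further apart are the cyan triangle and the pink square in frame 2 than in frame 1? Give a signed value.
-5.9

Distance in frame 1: 10.9. Distance in frame 2: 5.0.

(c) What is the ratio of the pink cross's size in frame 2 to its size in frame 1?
0.7×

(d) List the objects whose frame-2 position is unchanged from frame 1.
the pink cross, the cyan pentagon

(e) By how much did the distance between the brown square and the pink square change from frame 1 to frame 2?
-5.5

Distance in frame 1: 12.8. Distance in frame 2: 7.3.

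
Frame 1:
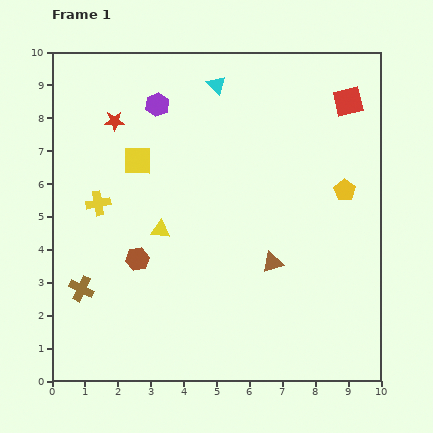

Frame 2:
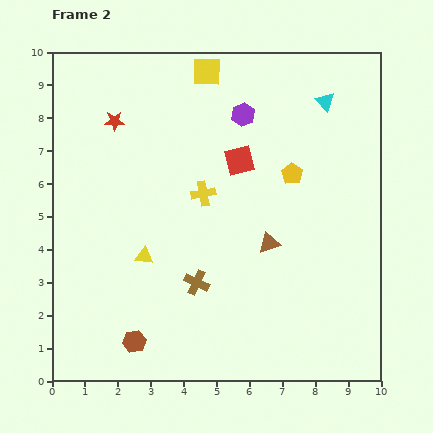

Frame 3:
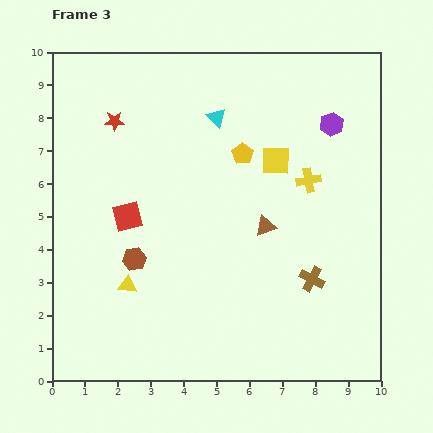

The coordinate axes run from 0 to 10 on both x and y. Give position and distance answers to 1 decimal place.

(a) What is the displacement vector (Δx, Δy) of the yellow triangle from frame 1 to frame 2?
(-0.5, -0.8)

The yellow triangle was at (3.3, 4.6) in frame 1 and (2.8, 3.8) in frame 2.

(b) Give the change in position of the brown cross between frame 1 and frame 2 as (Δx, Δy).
(3.5, 0.2)

The brown cross was at (0.9, 2.8) in frame 1 and (4.4, 3.0) in frame 2.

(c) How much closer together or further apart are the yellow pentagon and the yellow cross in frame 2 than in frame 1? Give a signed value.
-4.7

Distance in frame 1: 7.5. Distance in frame 2: 2.8.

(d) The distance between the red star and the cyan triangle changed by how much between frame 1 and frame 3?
-0.2

Distance in frame 1: 3.3. Distance in frame 3: 3.1.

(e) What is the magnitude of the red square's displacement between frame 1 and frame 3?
7.6

The red square moved from (9.0, 8.5) to (2.3, 5.0), a distance of √(6.7² + 3.5²) ≈ 7.6.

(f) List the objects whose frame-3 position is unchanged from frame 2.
the red star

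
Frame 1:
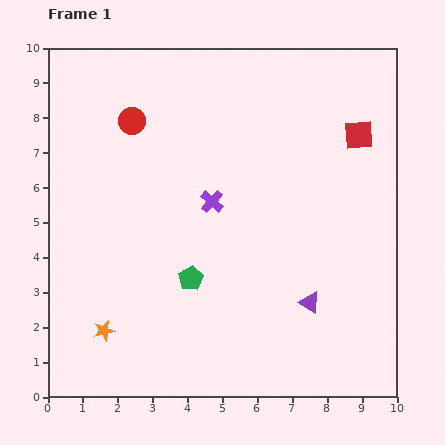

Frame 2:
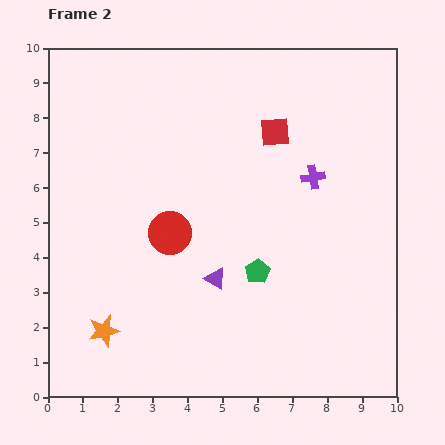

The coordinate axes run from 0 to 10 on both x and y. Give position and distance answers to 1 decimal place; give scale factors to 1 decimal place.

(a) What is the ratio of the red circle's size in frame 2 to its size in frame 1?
1.6×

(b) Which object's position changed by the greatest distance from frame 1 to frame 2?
the red circle

(moved 3.4; next 3.0)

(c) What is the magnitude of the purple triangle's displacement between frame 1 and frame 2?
2.8

The purple triangle moved from (7.5, 2.7) to (4.8, 3.4), a distance of √(2.7² + 0.7²) ≈ 2.8.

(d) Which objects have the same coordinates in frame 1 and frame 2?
the orange star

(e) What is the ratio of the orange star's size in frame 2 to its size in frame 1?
1.5×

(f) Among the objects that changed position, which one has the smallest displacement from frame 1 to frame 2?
the green pentagon

(moved 1.9)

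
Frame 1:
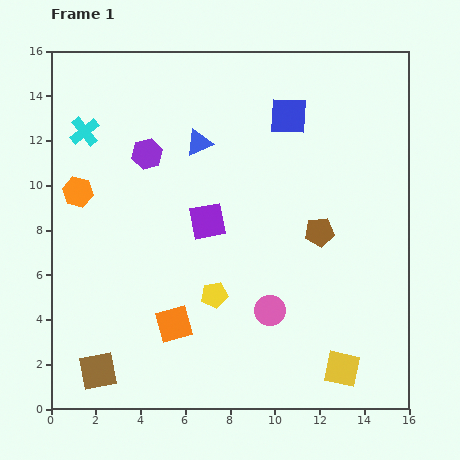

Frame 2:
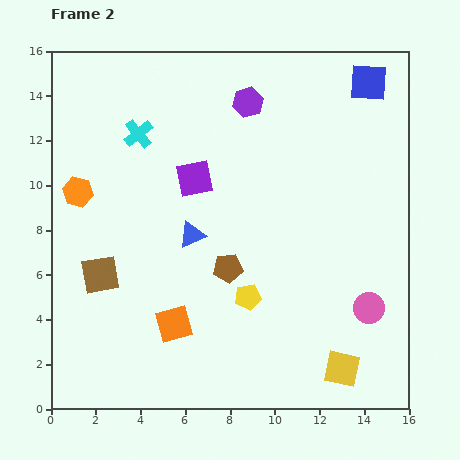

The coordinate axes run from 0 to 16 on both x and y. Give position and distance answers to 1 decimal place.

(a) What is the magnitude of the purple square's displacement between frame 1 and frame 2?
2.0

The purple square moved from (7.0, 8.4) to (6.4, 10.3), a distance of √(0.6² + 1.9²) ≈ 2.0.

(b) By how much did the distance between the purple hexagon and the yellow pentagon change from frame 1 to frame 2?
+1.7

Distance in frame 1: 7.0. Distance in frame 2: 8.7.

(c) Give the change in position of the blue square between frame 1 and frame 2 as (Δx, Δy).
(3.6, 1.5)

The blue square was at (10.6, 13.1) in frame 1 and (14.2, 14.6) in frame 2.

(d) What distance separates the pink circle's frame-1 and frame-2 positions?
4.4

The pink circle moved from (9.8, 4.4) to (14.2, 4.5), a distance of √(4.4² + 0.1²) ≈ 4.4.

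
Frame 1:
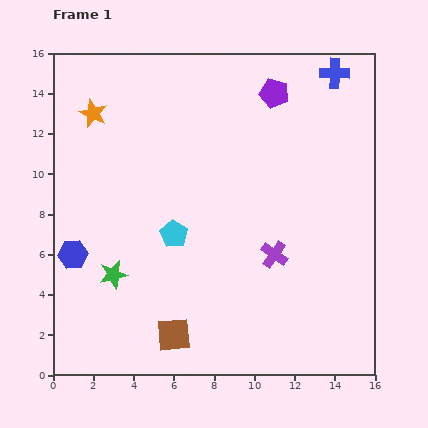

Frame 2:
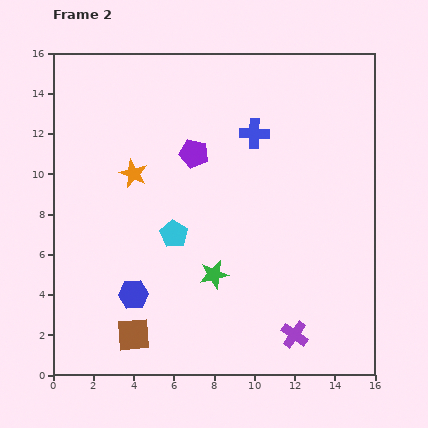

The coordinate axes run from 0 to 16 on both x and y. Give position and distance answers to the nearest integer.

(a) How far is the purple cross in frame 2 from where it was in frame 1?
4

The purple cross moved from (11, 6) to (12, 2), a distance of √(1² + 4²) ≈ 4.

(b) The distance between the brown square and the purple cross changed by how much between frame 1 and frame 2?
+2

Distance in frame 1: 6. Distance in frame 2: 8.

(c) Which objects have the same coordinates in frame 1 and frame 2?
the cyan pentagon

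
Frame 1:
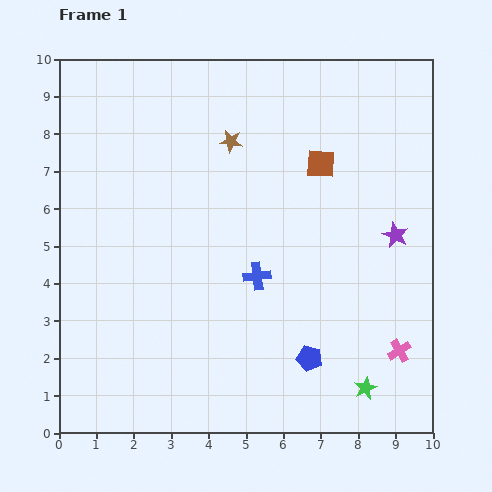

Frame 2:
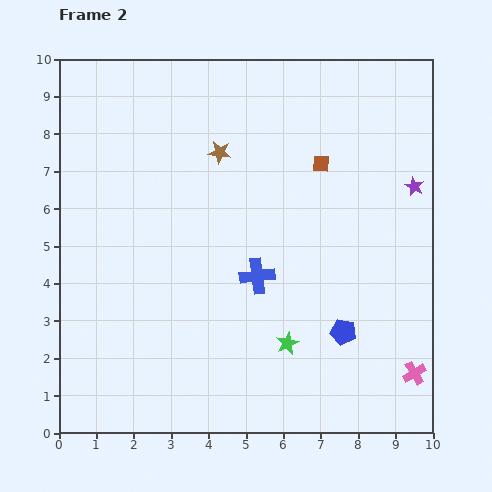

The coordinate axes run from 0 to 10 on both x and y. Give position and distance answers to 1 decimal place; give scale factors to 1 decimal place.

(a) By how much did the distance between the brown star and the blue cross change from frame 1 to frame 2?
-0.3

Distance in frame 1: 3.7. Distance in frame 2: 3.4.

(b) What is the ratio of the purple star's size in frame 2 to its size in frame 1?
0.7×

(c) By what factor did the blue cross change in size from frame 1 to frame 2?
1.3×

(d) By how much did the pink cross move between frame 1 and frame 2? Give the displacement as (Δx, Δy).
(0.4, -0.6)

The pink cross was at (9.1, 2.2) in frame 1 and (9.5, 1.6) in frame 2.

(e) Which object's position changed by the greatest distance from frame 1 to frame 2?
the green star

(moved 2.4; next 1.4)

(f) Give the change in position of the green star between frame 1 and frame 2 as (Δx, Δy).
(-2.1, 1.2)

The green star was at (8.2, 1.2) in frame 1 and (6.1, 2.4) in frame 2.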